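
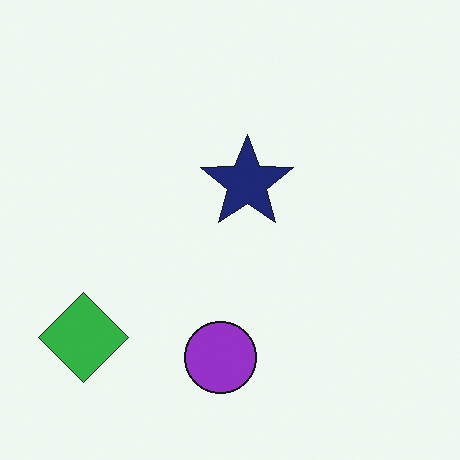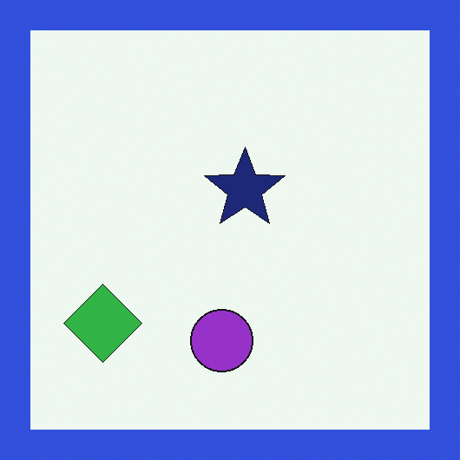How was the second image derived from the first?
The image was framed with a blue border.

A solid blue frame runs around the edge of the second image, with the content slightly shrunk inside it.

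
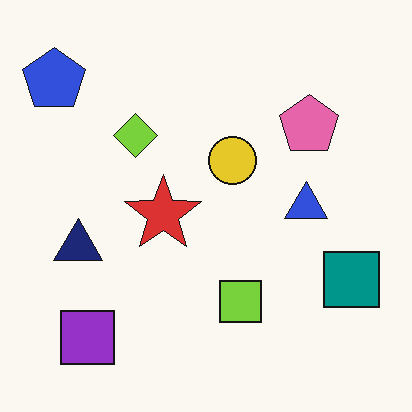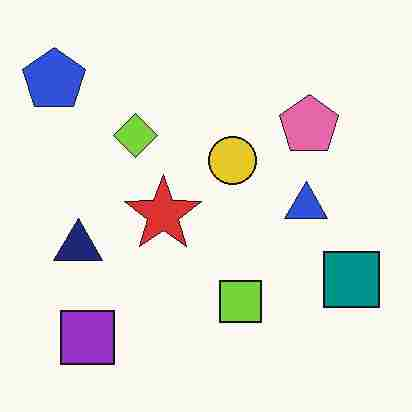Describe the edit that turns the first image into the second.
It was heavily JPEG-compressed with obvious blocking artifacts.

Blocky 8×8 compression artifacts appear around shape edges and the flat background shows ringing — characteristic JPEG degradation.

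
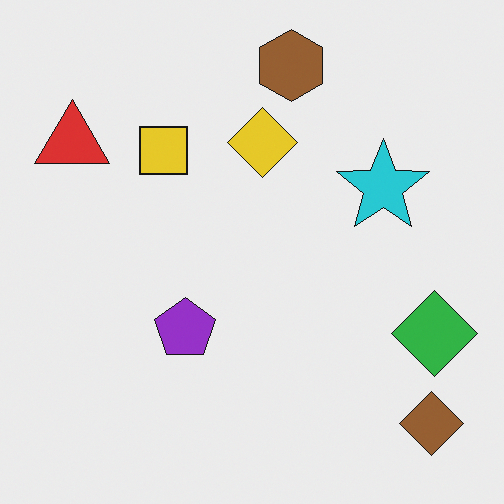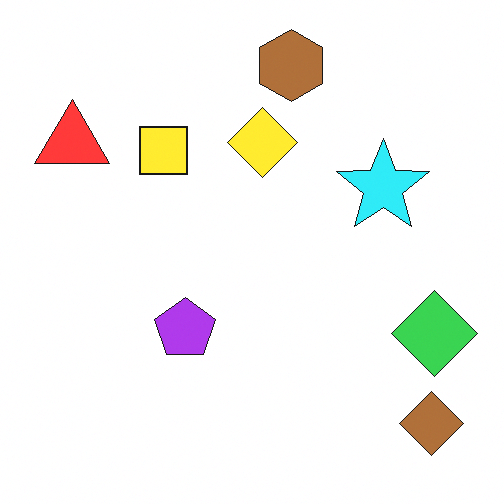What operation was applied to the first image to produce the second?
It was slightly brightened.

Every pixel — background and shapes alike — is uniformly brightened.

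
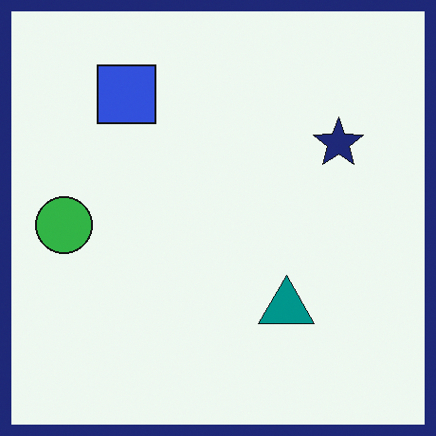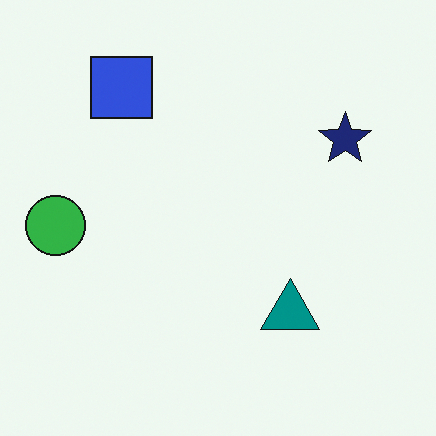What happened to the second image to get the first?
The transformation is: framed with a navy border.

A solid navy frame runs around the edge of the first image, with the content slightly shrunk inside it.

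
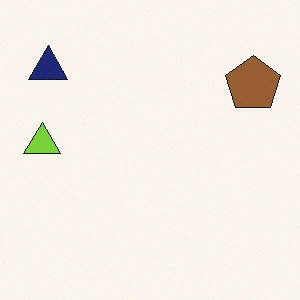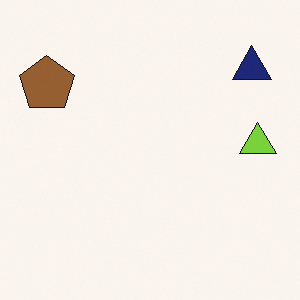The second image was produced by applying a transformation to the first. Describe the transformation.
This is the original image flipped horizontally (left ↔ right).

The lime triangle is in the left of the first image and the right of the second — shapes on opposite sides of the vertical midline have swapped in a mirror flip.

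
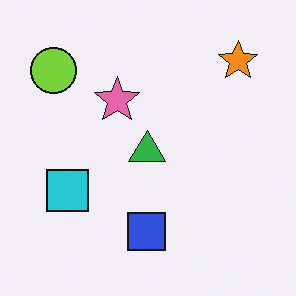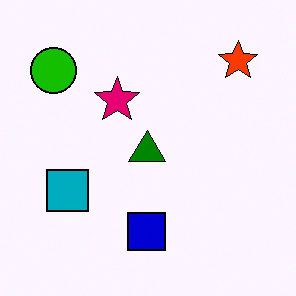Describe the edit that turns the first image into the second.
Given much higher contrast.

Tones are pushed away from mid-grey across the whole image — a global contrast change.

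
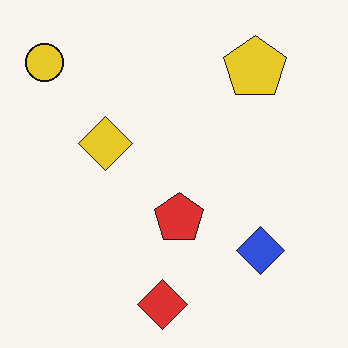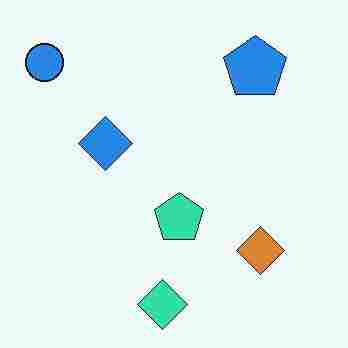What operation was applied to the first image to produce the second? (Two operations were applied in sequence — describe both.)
The second image is the first hue-shifted by a large amount, then heavily JPEG-compressed with obvious blocking artifacts.

Every shape's color has rotated by the same amount around the hue wheel — a uniform hue shift. Blocky 8×8 compression artifacts appear around shape edges and the flat background shows ringing — characteristic JPEG degradation.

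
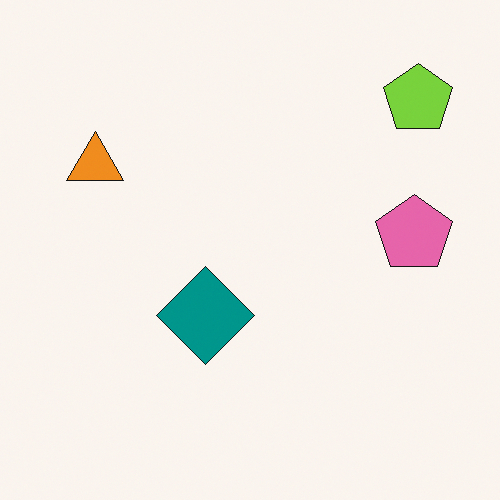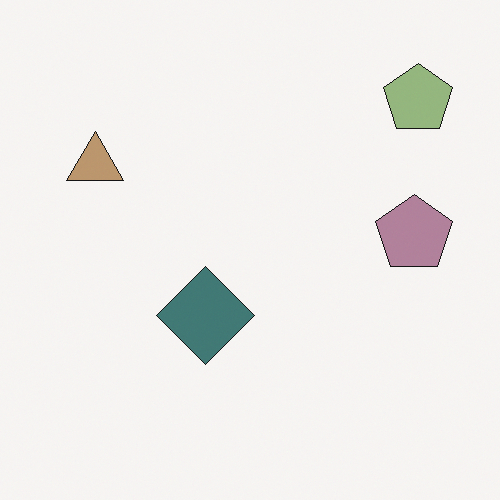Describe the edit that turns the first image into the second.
This is the original image made much more muted (saturation change).

All colors are more muted and greyish — a global saturation change.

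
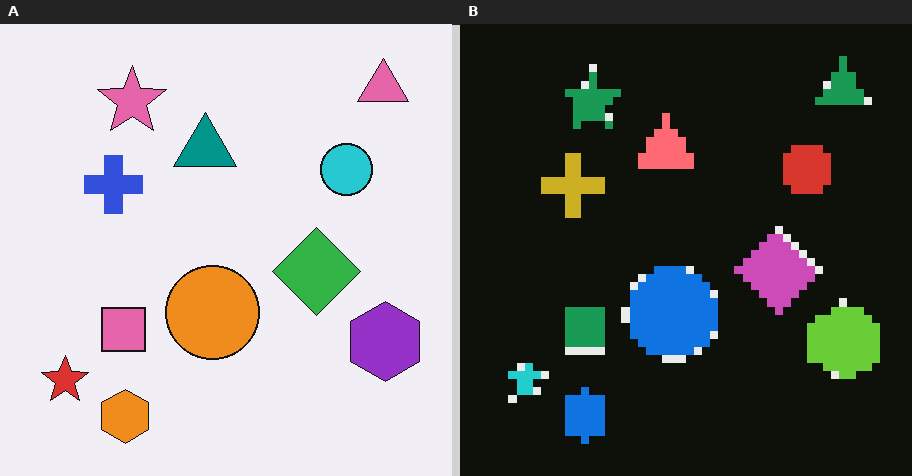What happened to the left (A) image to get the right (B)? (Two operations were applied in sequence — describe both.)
The transformation is: pixelated into visible square blocks, then color-inverted (negative).

Shapes are reduced to large square blocks; fine edges and outlines are lost — a downscale-then-upscale (mosaic) effect. The light background has become dark and every shape's color is its complement — a photographic negative.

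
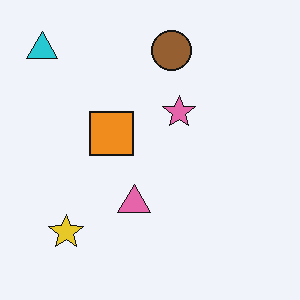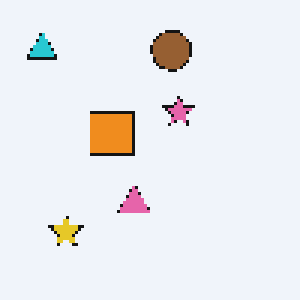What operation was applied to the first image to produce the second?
Mildly pixelated.

Shapes are reduced to large square blocks; fine edges and outlines are lost — a downscale-then-upscale (mosaic) effect.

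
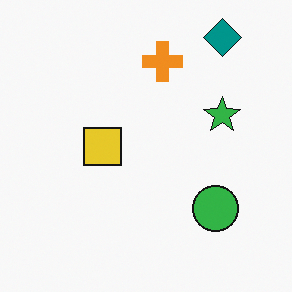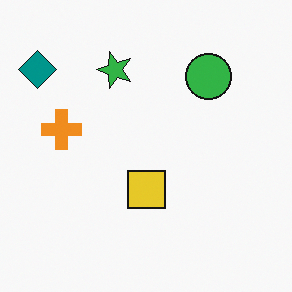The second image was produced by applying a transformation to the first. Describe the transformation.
The image was rotated 90° counter-clockwise.

The teal diamond sits in the top-right of the first image and the top-left of the second — consistent with a whole-image 90° counter-clockwise rotation.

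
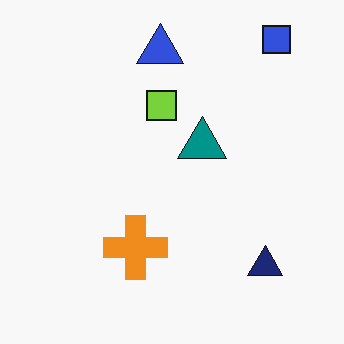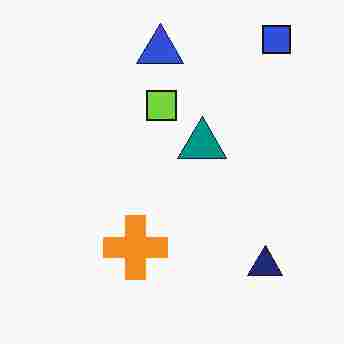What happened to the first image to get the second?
This is the original image heavily JPEG-compressed with obvious blocking artifacts.

Blocky 8×8 compression artifacts appear around shape edges and the flat background shows ringing — characteristic JPEG degradation.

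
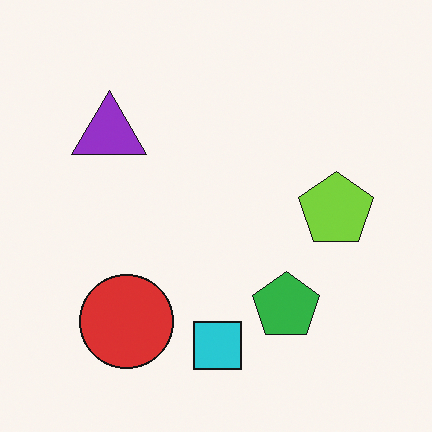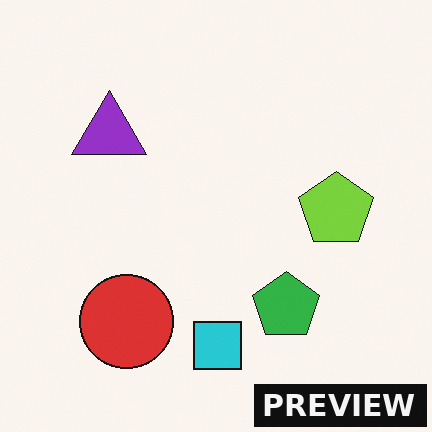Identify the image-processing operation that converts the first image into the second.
Watermarked with the text "PREVIEW" in the lower-right corner.

A dark label reading "PREVIEW" appears in the lower-right corner.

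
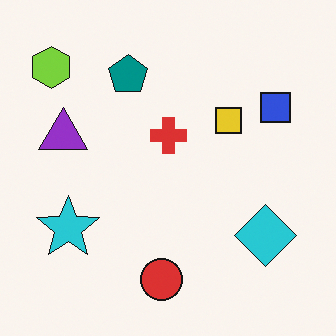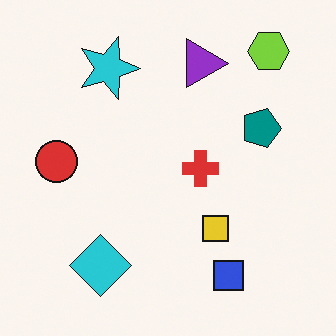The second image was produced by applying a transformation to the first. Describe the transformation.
The transformation is: rotated 90° clockwise.

The lime hexagon sits in the top-left of the first image and the top-right of the second — consistent with a whole-image 90° clockwise rotation.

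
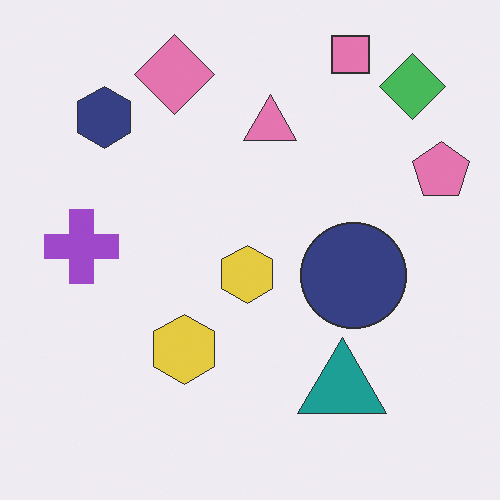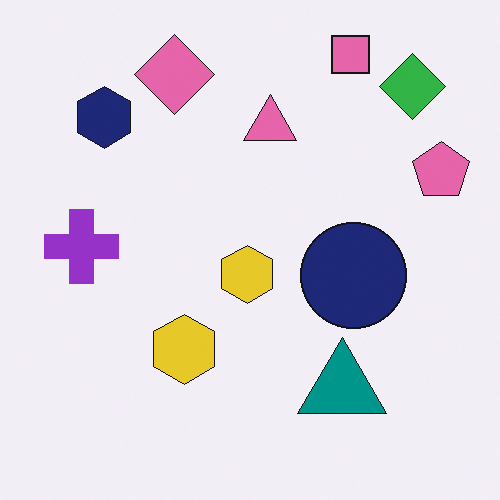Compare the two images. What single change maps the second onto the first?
The transformation is: given slightly reduced contrast.

Tones are pushed toward mid-grey across the whole image — a global contrast change.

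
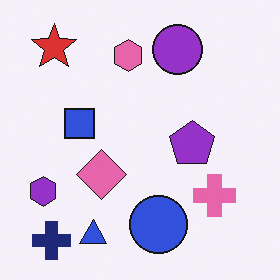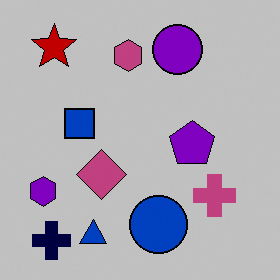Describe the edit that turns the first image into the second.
The transformation is: heavily posterized to just a handful of flat colors.

Each flat color has snapped to a coarser quantized level — most visibly, the near-white background has dropped to a flat grey.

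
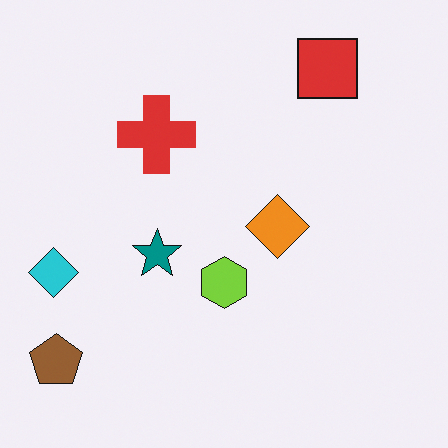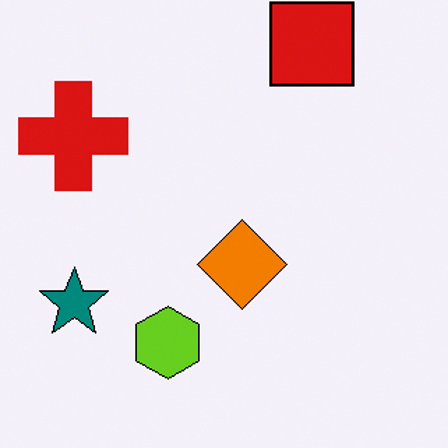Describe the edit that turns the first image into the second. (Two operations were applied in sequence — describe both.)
The second image is the first cropped slightly and scaled back up, then given slightly increased contrast.

The visible shapes are larger and the field of view is narrower; shapes near the original edges may be partly or wholly outside the frame — a crop-and-rescale. Tones are pushed away from mid-grey across the whole image — a global contrast change.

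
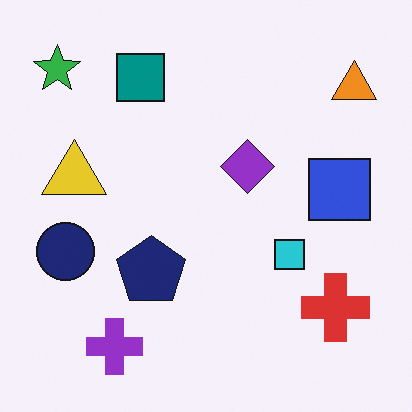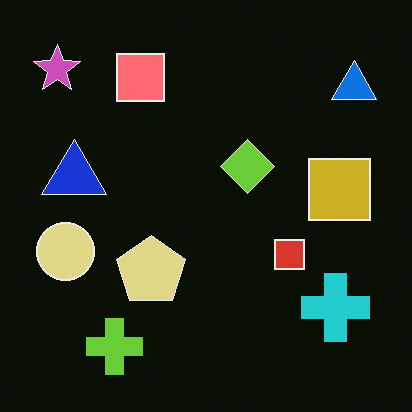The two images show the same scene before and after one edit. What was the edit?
Color-inverted (negative).

The light background has become dark and every shape's color is its complement — a photographic negative.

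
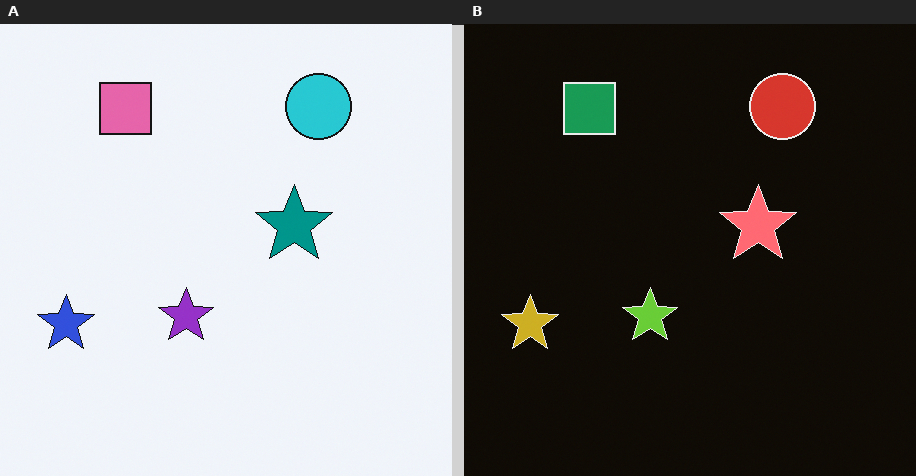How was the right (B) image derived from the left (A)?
This is the original image color-inverted (negative).

The light background has become dark and every shape's color is its complement — a photographic negative.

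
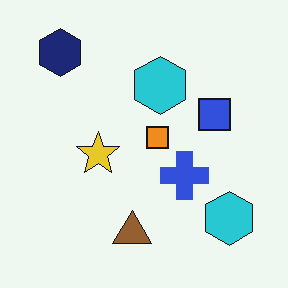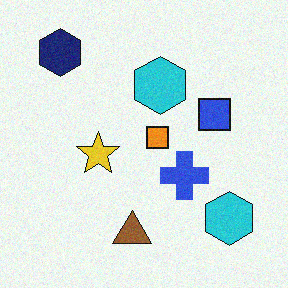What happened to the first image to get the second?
Degraded with light additive noise.

Random speckle covers the whole image, including the flat background.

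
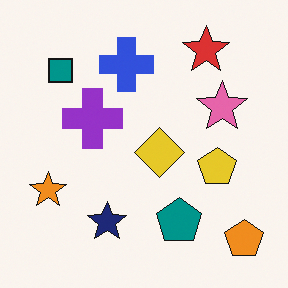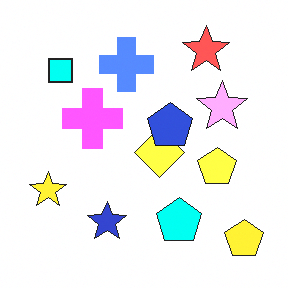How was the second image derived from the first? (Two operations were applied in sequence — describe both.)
The image was noticeably brightened, then overlaid with an additional blue pentagon.

Every pixel — background and shapes alike — is uniformly brightened. A blue pentagon appears in the second image that is absent from the first.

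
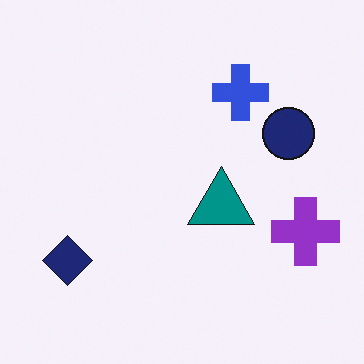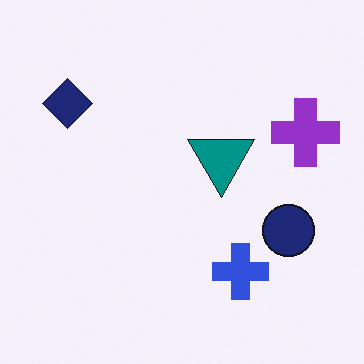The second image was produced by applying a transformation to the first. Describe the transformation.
This is the original image flipped vertically (top ↔ bottom).

The blue cross is in the top of the first image and the bottom of the second — shapes on opposite sides of the horizontal midline have swapped in a mirror flip.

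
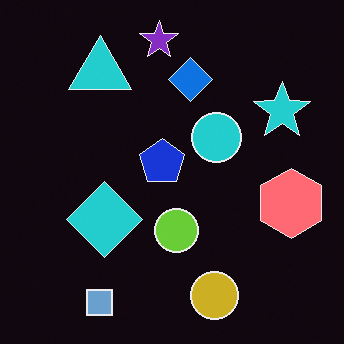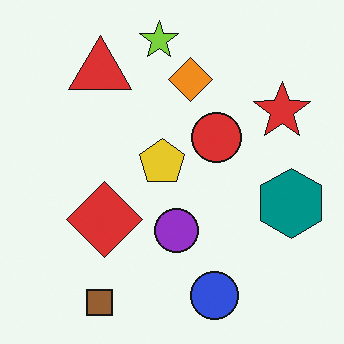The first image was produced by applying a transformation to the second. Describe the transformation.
The first image is the second color-inverted (negative).

The light background has become dark and every shape's color is its complement — a photographic negative.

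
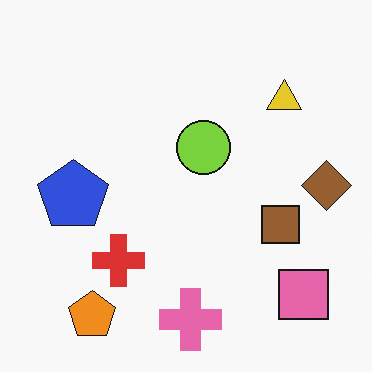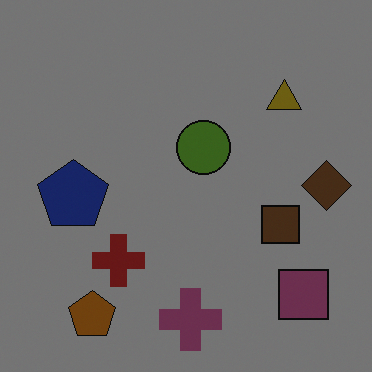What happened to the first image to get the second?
The transformation is: noticeably darkened.

Every pixel — background and shapes alike — is uniformly darkened.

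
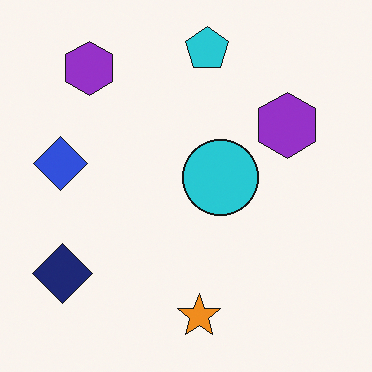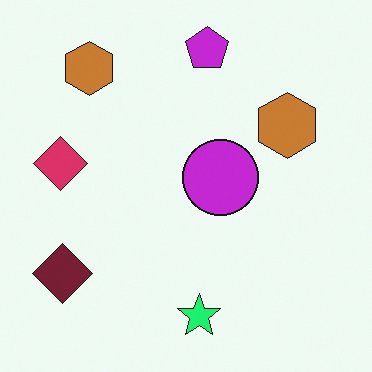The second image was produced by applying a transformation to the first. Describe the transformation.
This is the original image hue-shifted through roughly a third of the color wheel.

Every shape's color has rotated by the same amount around the hue wheel — a uniform hue shift.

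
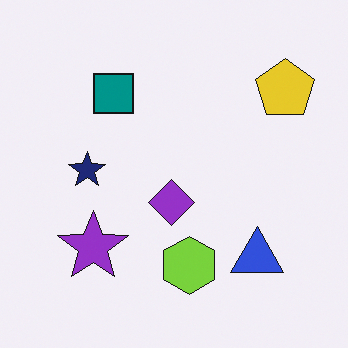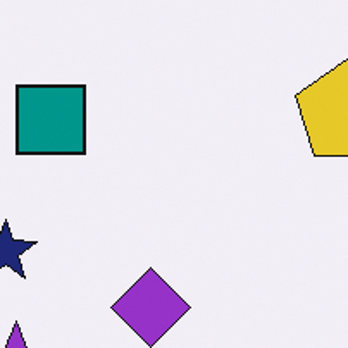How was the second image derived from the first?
This is the original image cropped to a noticeably smaller region and rescaled.

The visible shapes are larger and the field of view is narrower; shapes near the original edges may be partly or wholly outside the frame — a crop-and-rescale.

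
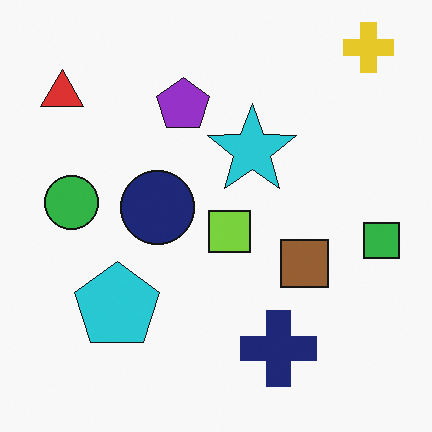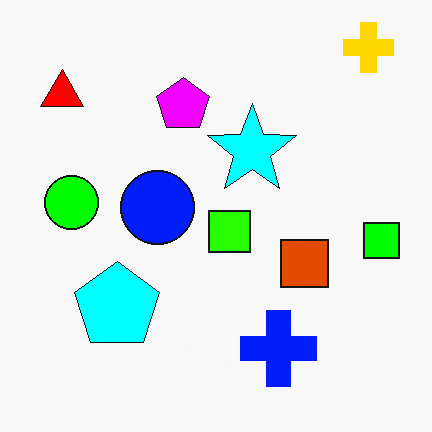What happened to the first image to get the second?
The image was made much more vivid (saturation change).

All colors are more vivid — a global saturation change.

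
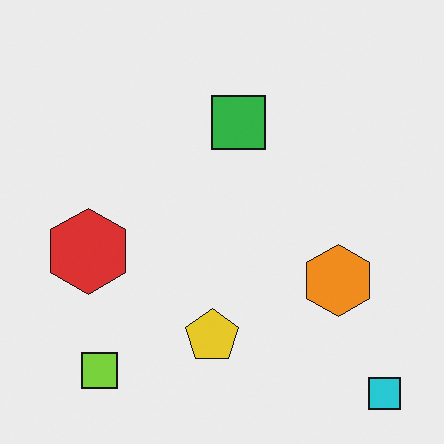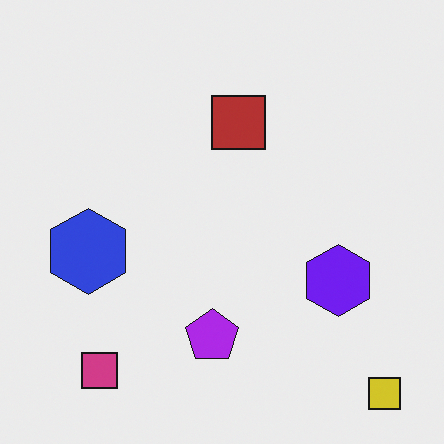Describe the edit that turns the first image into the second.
The transformation is: hue-shifted through roughly half the color wheel.

Every shape's color has rotated by the same amount around the hue wheel — a uniform hue shift.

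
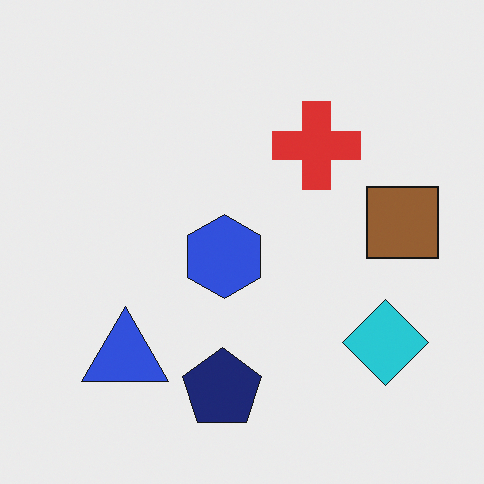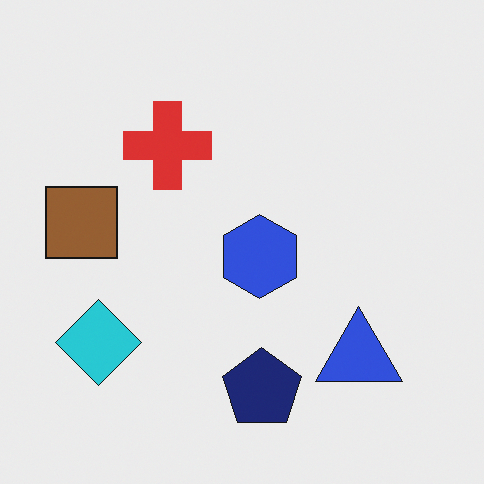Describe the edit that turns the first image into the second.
The second image is the first flipped horizontally (left ↔ right).

The brown square is in the right of the first image and the left of the second — shapes on opposite sides of the vertical midline have swapped in a mirror flip.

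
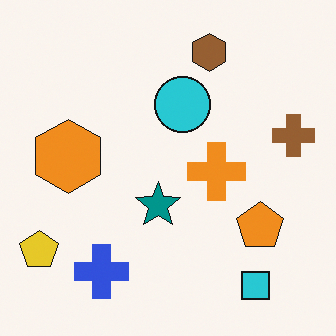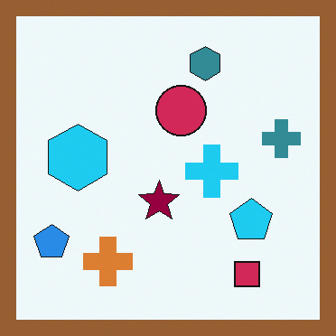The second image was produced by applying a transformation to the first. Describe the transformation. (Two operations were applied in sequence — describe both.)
The second image is the first hue-shifted through roughly half the color wheel, then framed with a brown border.

Every shape's color has rotated by the same amount around the hue wheel — a uniform hue shift. A solid brown frame runs around the edge of the second image, with the content slightly shrunk inside it.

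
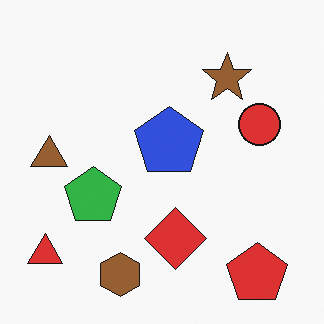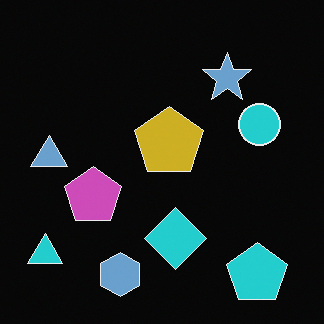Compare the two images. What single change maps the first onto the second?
The transformation is: color-inverted (negative).

The light background has become dark and every shape's color is its complement — a photographic negative.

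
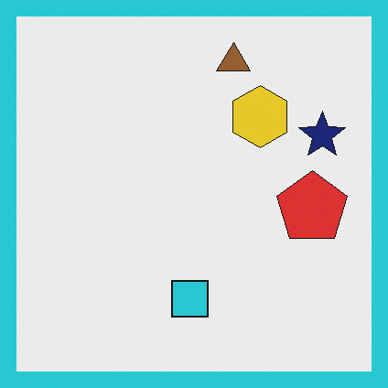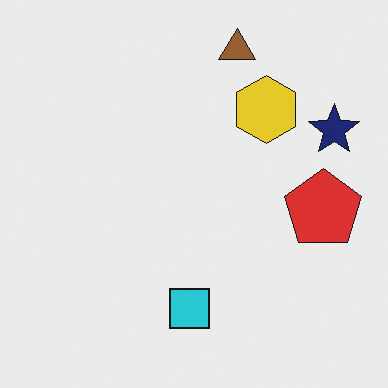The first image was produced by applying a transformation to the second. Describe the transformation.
It was framed with a cyan border.

A solid cyan frame runs around the edge of the first image, with the content slightly shrunk inside it.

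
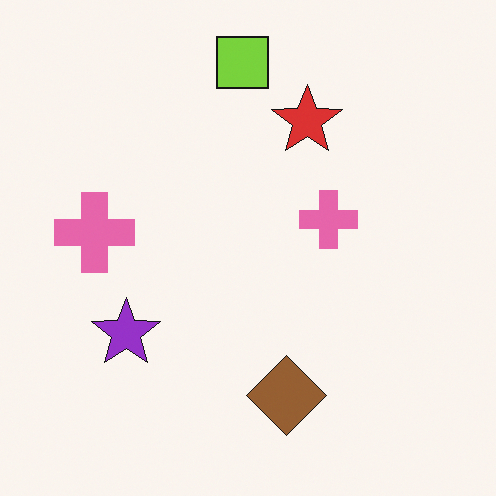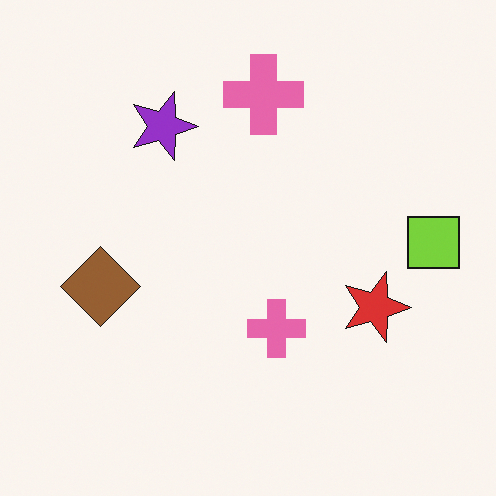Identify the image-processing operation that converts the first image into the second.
The transformation is: rotated 90° clockwise.

The lime square sits in the top of the first image and the right of the second — consistent with a whole-image 90° clockwise rotation.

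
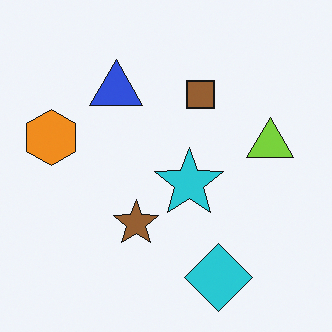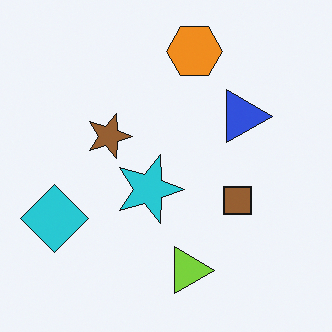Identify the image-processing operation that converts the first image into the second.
The second image is the first rotated 90° clockwise.

The cyan diamond sits in the bottom of the first image and the left of the second — consistent with a whole-image 90° clockwise rotation.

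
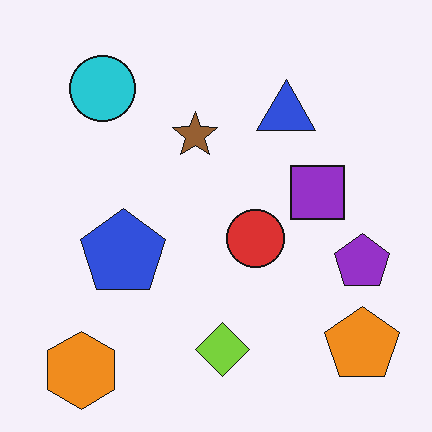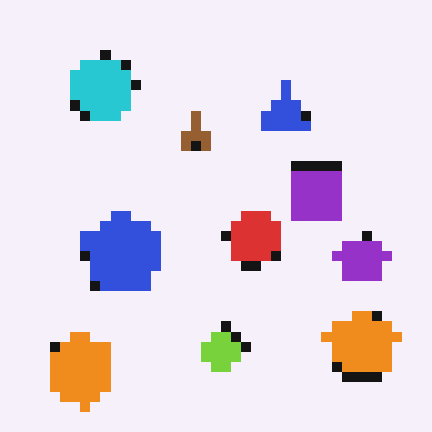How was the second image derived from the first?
Coarsely pixelated.

Shapes are reduced to large square blocks; fine edges and outlines are lost — a downscale-then-upscale (mosaic) effect.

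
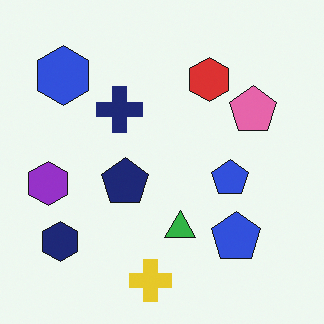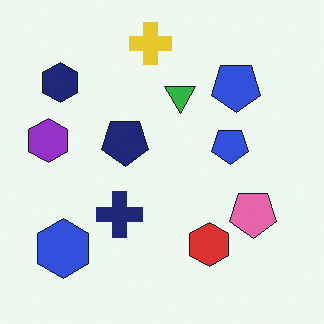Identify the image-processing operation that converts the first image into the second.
The transformation is: flipped vertically (top ↔ bottom).

The yellow cross is in the bottom of the first image and the top of the second — shapes on opposite sides of the horizontal midline have swapped in a mirror flip.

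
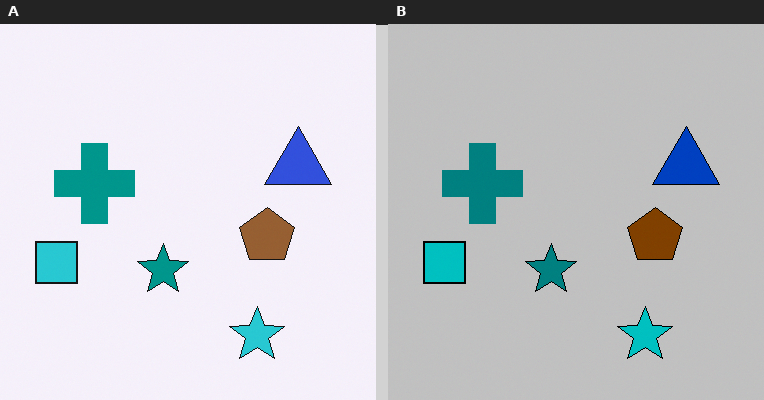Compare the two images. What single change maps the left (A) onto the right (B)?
It was aggressively posterized.

Each flat color has snapped to a coarser quantized level — most visibly, the near-white background has dropped to a flat grey.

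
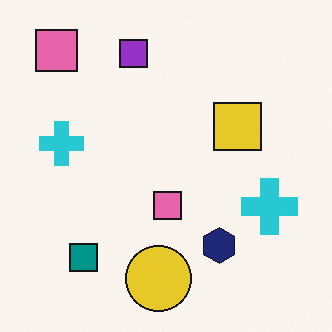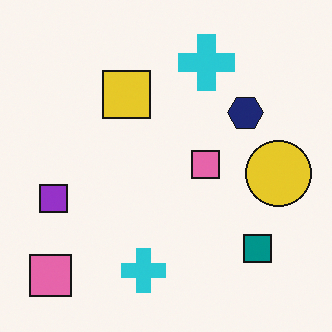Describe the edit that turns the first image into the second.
The second image is the first rotated 90° counter-clockwise.

The teal square sits in the bottom-left of the first image and the bottom-right of the second — consistent with a whole-image 90° counter-clockwise rotation.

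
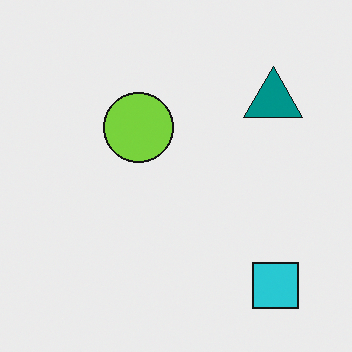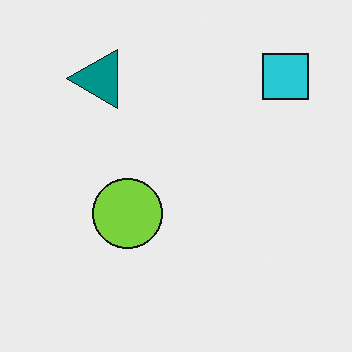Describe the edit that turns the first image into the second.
The transformation is: rotated 90° counter-clockwise.

The cyan square sits in the bottom-right of the first image and the top-right of the second — consistent with a whole-image 90° counter-clockwise rotation.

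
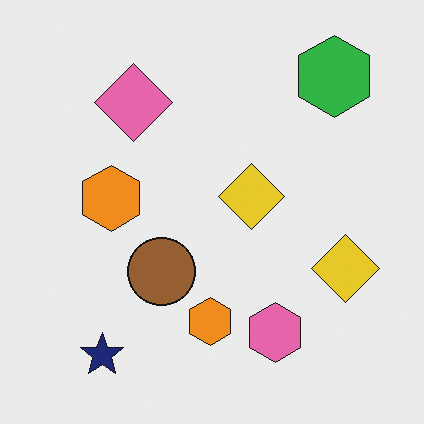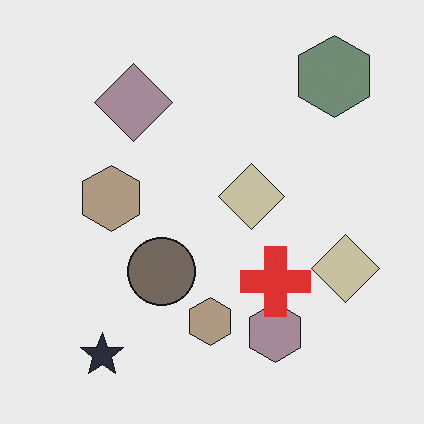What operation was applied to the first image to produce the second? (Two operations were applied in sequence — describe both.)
The transformation is: heavily desaturated, then overlaid with an additional red cross.

All colors are more muted and greyish — a global saturation change. A red cross appears in the second image that is absent from the first.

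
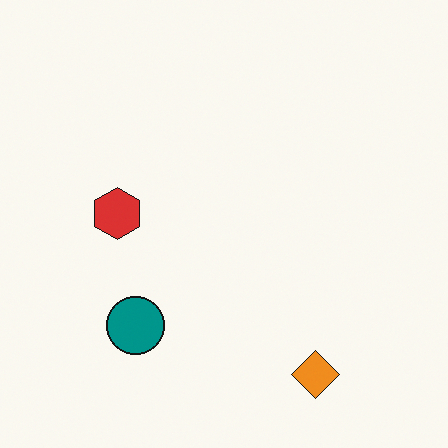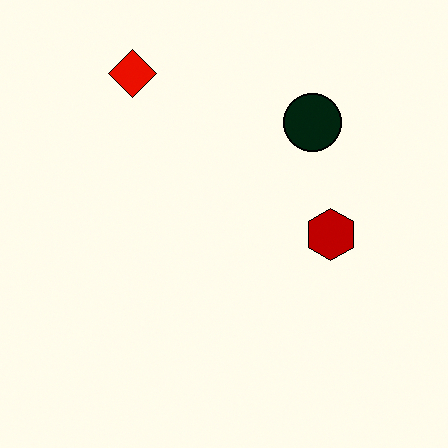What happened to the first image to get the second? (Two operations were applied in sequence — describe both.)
It was rotated 180°, then boosted in contrast.

The orange diamond sits in the bottom-right of the first image and the top-left of the second — consistent with a whole-image 180° rotation. Tones are pushed away from mid-grey across the whole image — a global contrast change.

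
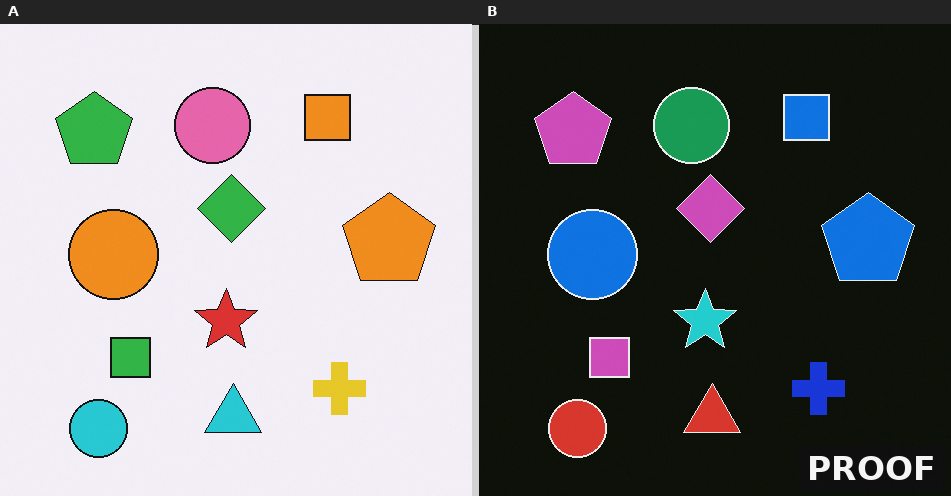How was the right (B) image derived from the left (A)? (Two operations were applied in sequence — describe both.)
The right (B) image is the left (A) color-inverted (negative), then watermarked with the text "PROOF" in the lower-right corner.

The light background has become dark and every shape's color is its complement — a photographic negative. A dark label reading "PROOF" appears in the lower-right corner.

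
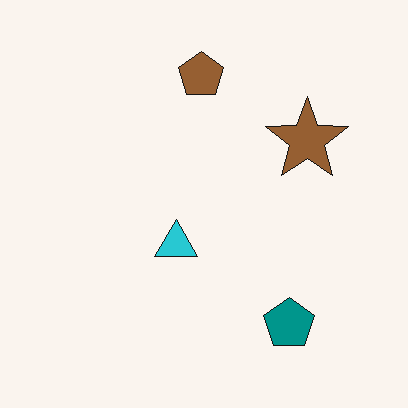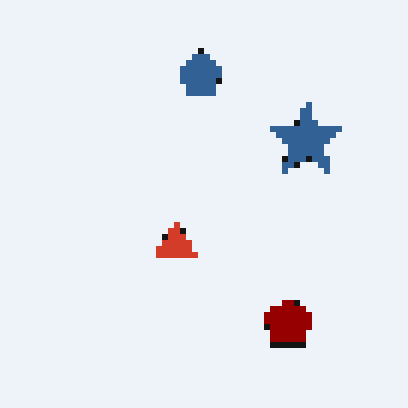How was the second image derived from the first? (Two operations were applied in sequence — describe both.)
The second image is the first moderately pixelated, then hue-shifted by a large amount.

Shapes are reduced to large square blocks; fine edges and outlines are lost — a downscale-then-upscale (mosaic) effect. Every shape's color has rotated by the same amount around the hue wheel — a uniform hue shift.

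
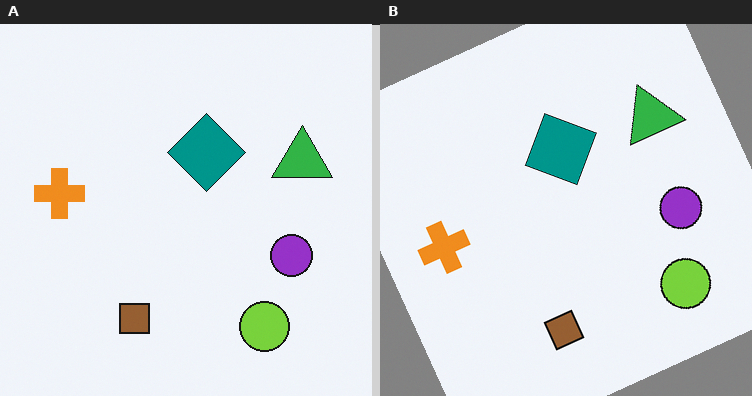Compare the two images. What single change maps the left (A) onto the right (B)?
This is the original image rotated counter-clockwise by a moderate amount.

Every shape is tilted by the same angle and the image corners show triangular fill wedges — a whole-image rotation by a non-right angle.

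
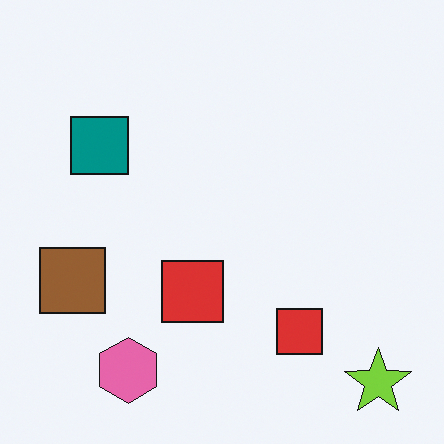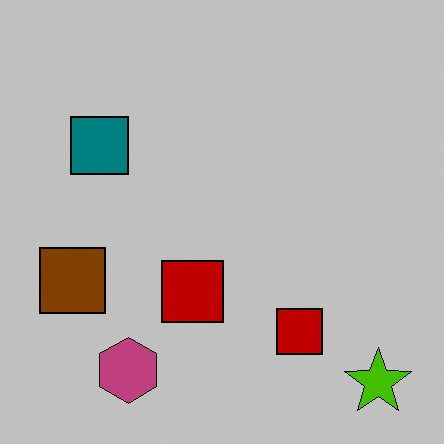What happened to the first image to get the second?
The transformation is: heavily posterized to just a handful of flat colors.

Each flat color has snapped to a coarser quantized level — most visibly, the near-white background has dropped to a flat grey.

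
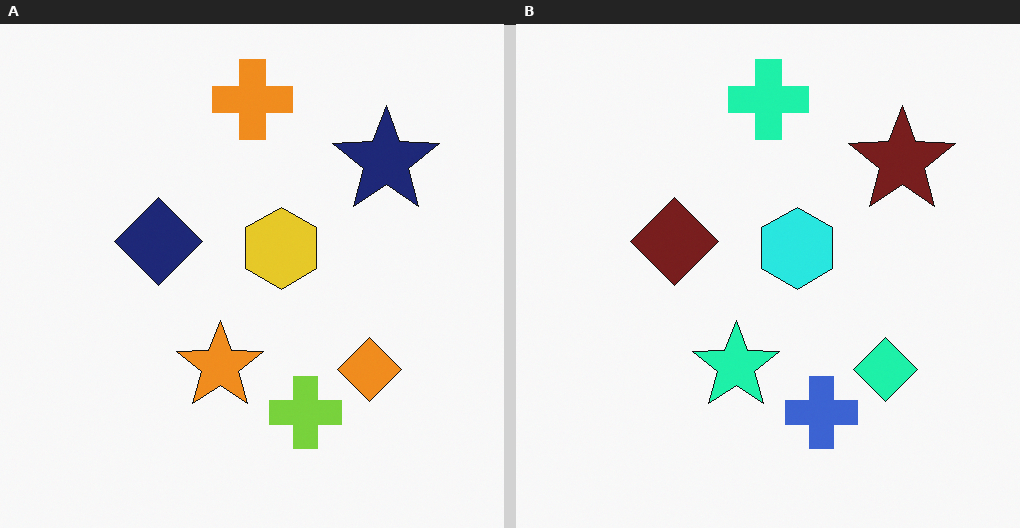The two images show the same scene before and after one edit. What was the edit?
Hue-shifted by a moderate amount.

Every shape's color has rotated by the same amount around the hue wheel — a uniform hue shift.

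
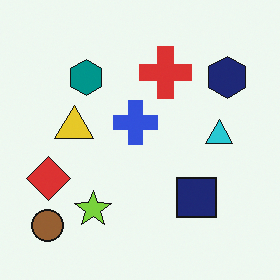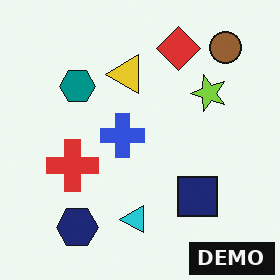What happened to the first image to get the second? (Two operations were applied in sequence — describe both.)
The second image is the first transposed (reflected across the top-left ↔ bottom-right diagonal), then watermarked with the text "DEMO" in the lower-right corner.

Shapes have swapped their row and column positions — what was in the top-right is now in the bottom-left — a diagonal reflection. A dark label reading "DEMO" appears in the lower-right corner.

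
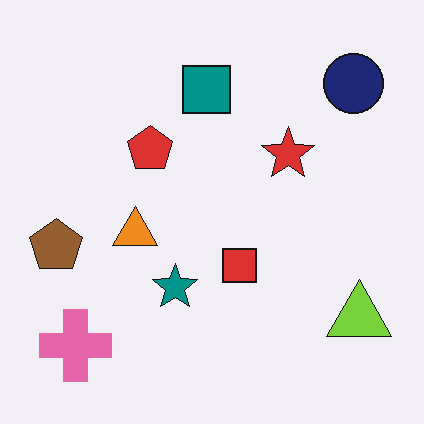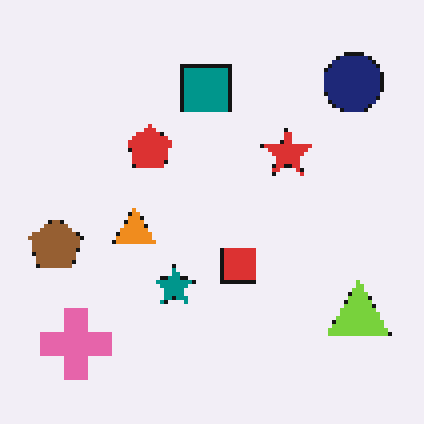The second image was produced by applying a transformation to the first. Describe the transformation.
This is the original image mildly pixelated.

Shapes are reduced to large square blocks; fine edges and outlines are lost — a downscale-then-upscale (mosaic) effect.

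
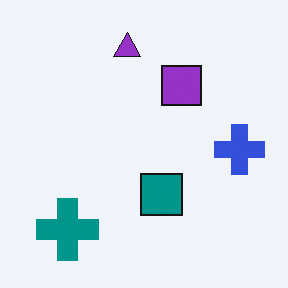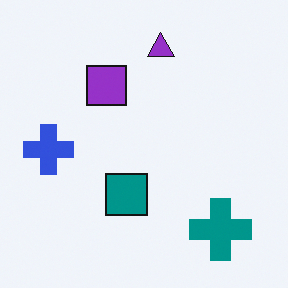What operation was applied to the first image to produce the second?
This is the original image flipped horizontally (left ↔ right).

The blue cross is in the right of the first image and the left of the second — shapes on opposite sides of the vertical midline have swapped in a mirror flip.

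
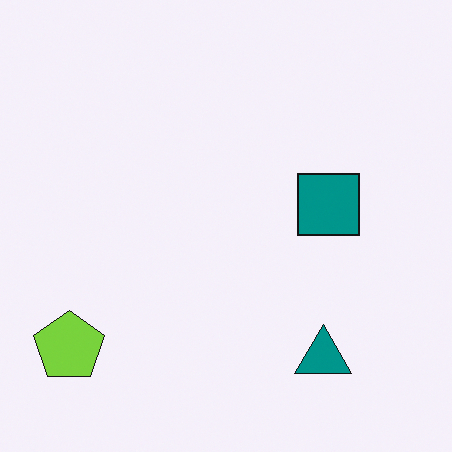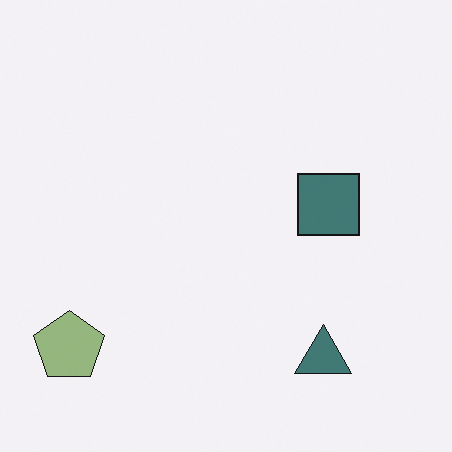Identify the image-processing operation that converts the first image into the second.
It was heavily desaturated.

All colors are more muted and greyish — a global saturation change.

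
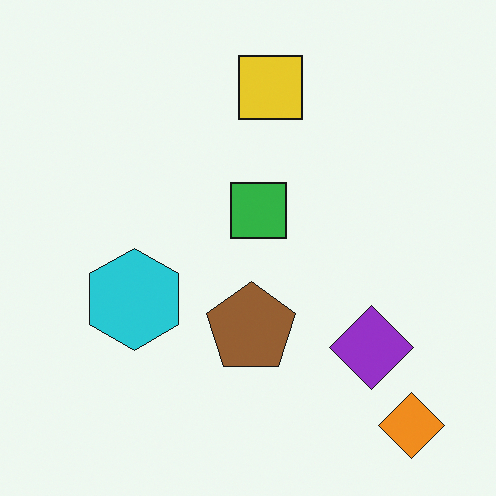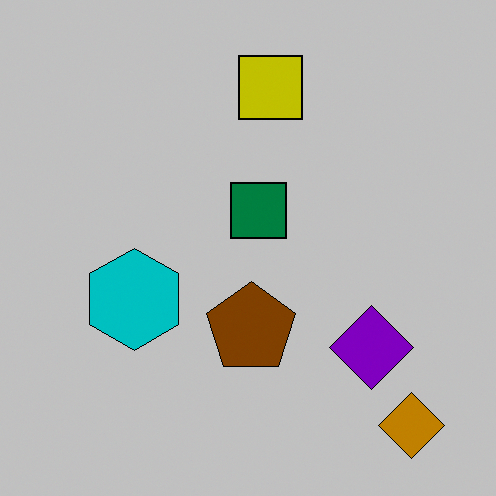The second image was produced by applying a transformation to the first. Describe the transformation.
The second image is the first aggressively posterized.

Each flat color has snapped to a coarser quantized level — most visibly, the near-white background has dropped to a flat grey.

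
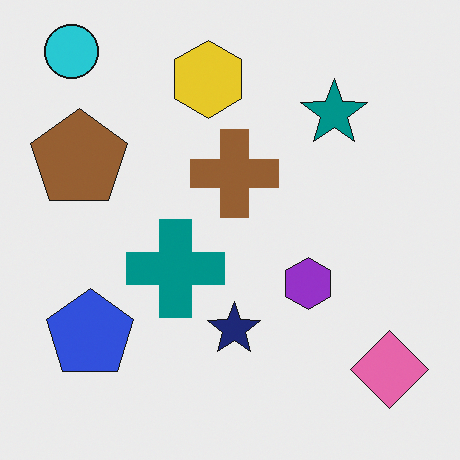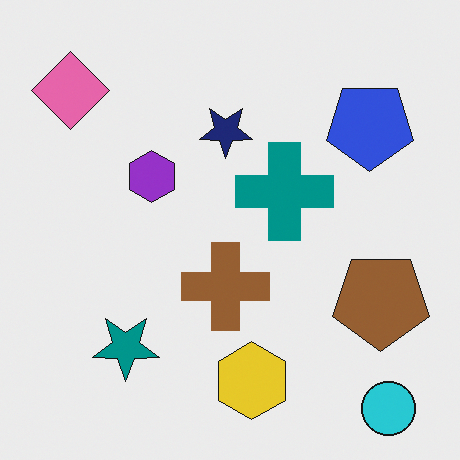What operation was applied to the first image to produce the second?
Rotated 180°.

The cyan circle sits in the top-left of the first image and the bottom-right of the second — consistent with a whole-image 180° rotation.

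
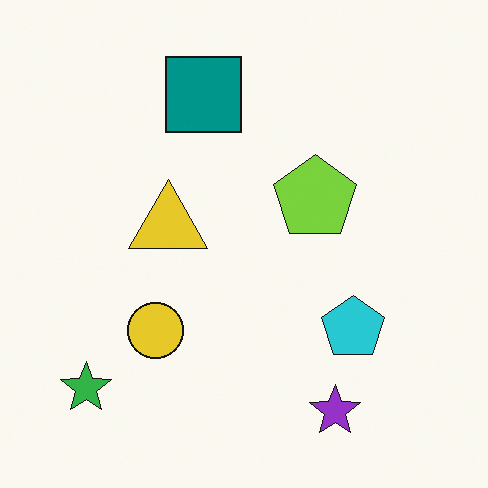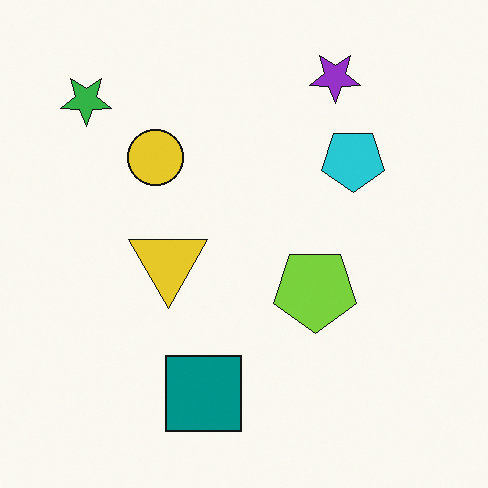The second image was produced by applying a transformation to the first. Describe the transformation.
Flipped vertically (top ↔ bottom).

The purple star is in the bottom-right of the first image and the top-right of the second — shapes on opposite sides of the horizontal midline have swapped in a mirror flip.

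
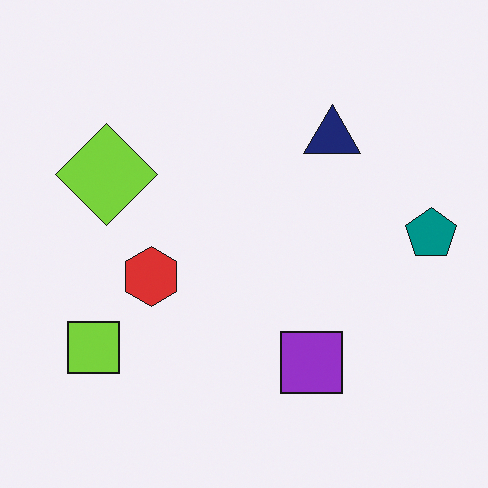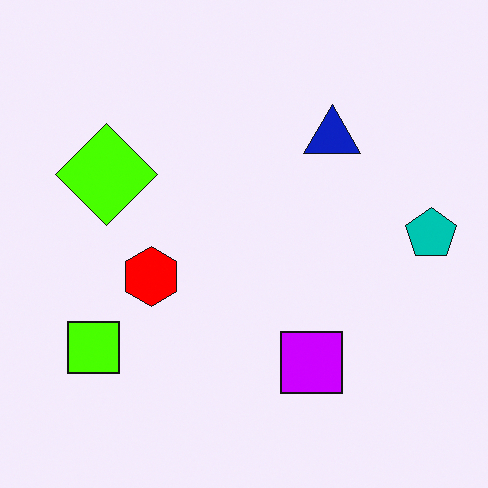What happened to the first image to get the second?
Heavily oversaturated.

All colors are more vivid — a global saturation change.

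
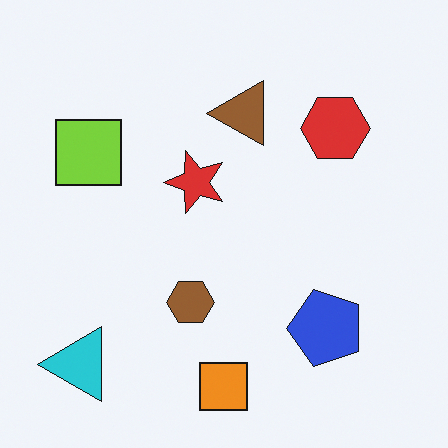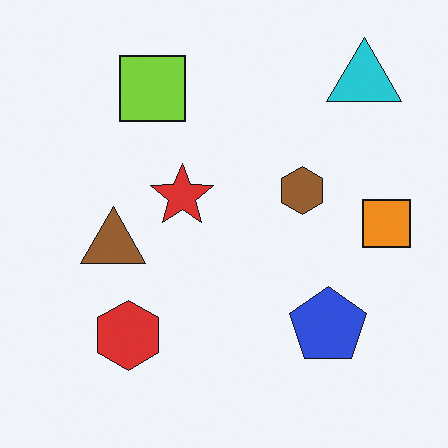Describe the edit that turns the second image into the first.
It was transposed (reflected across the top-left ↔ bottom-right diagonal).

Shapes have swapped their row and column positions — what was in the top-right is now in the bottom-left — a diagonal reflection.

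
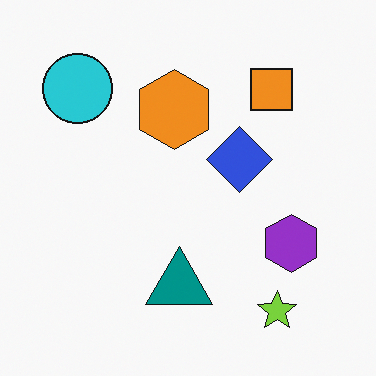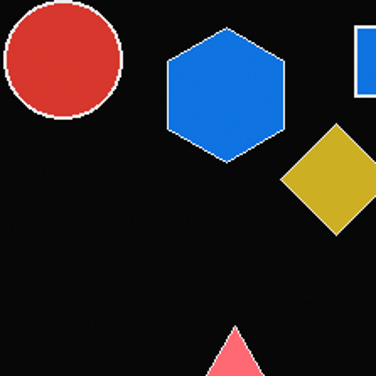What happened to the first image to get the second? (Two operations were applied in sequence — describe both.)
This is the original image color-inverted (negative), then cropped tightly and scaled back up.

The light background has become dark and every shape's color is its complement — a photographic negative. The visible shapes are larger and the field of view is narrower; shapes near the original edges may be partly or wholly outside the frame — a crop-and-rescale.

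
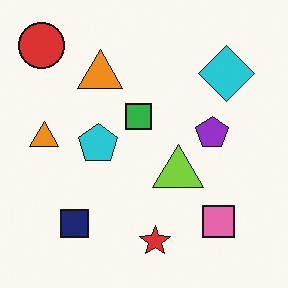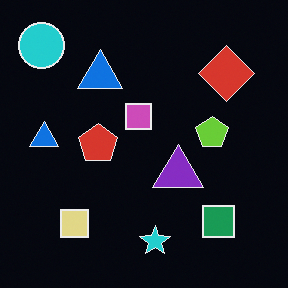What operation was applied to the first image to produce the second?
Color-inverted (negative).

The light background has become dark and every shape's color is its complement — a photographic negative.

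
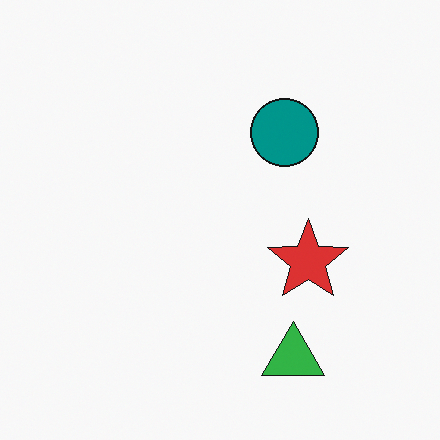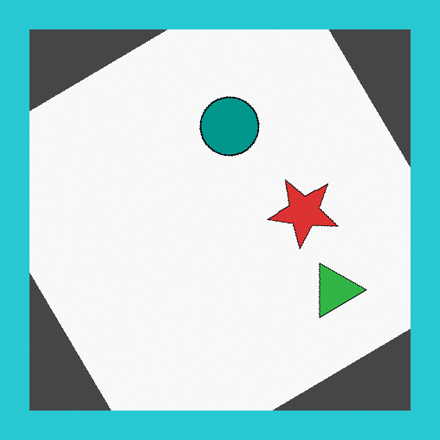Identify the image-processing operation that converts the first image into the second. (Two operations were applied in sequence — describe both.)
Rotated counter-clockwise by a large amount — several tens of degrees, then framed with a cyan border.

Every shape is tilted by the same angle and the image corners show triangular fill wedges — a whole-image rotation by a non-right angle. A solid cyan frame runs around the edge of the second image, with the content slightly shrunk inside it.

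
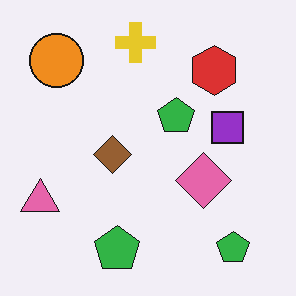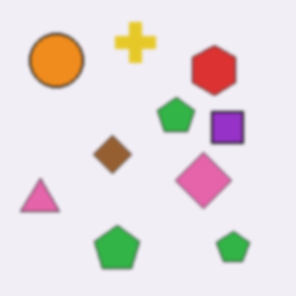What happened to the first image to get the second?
The image was slightly softened.

Shape edges and outlines are uniformly softened across the whole image.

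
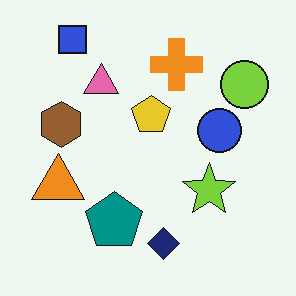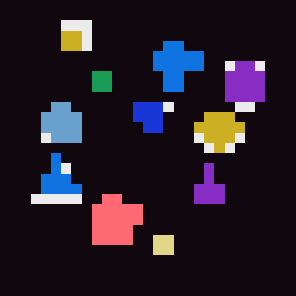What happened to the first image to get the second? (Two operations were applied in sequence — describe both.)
It was color-inverted (negative), then heavily pixelated into large blocks.

The light background has become dark and every shape's color is its complement — a photographic negative. Shapes are reduced to large square blocks; fine edges and outlines are lost — a downscale-then-upscale (mosaic) effect.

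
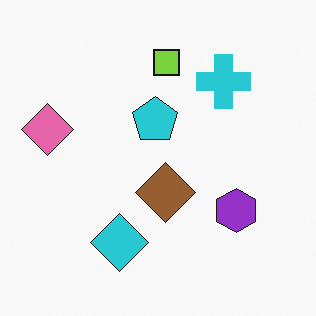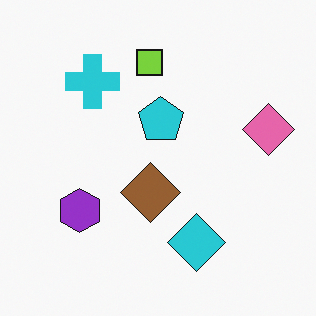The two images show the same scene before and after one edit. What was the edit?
The transformation is: flipped horizontally (left ↔ right).

The pink diamond is in the left of the first image and the right of the second — shapes on opposite sides of the vertical midline have swapped in a mirror flip.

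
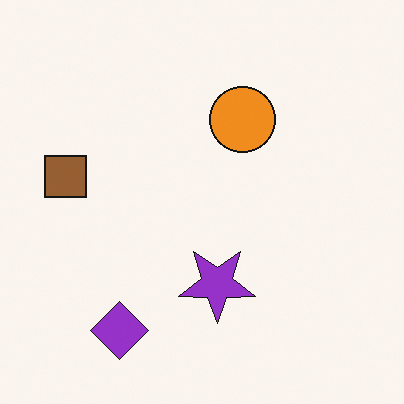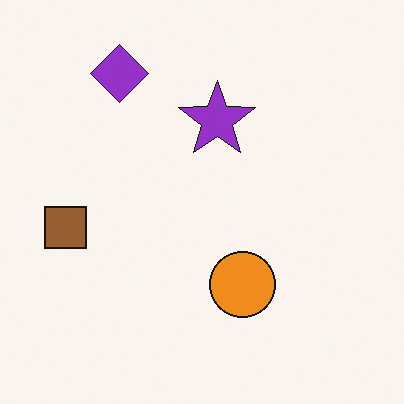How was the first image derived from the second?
The image was flipped vertically (top ↔ bottom).

The purple diamond is in the top-left of the second image and the bottom-left of the first — shapes on opposite sides of the horizontal midline have swapped in a mirror flip.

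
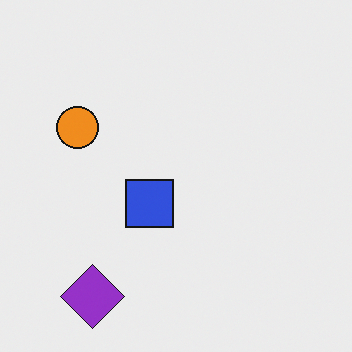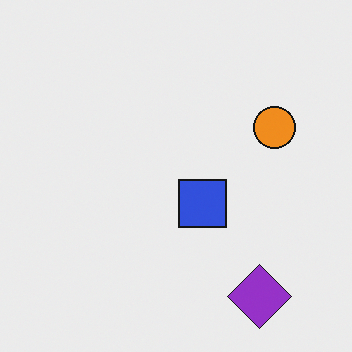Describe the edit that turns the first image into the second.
This is the original image flipped horizontally (left ↔ right).

The orange circle is in the left of the first image and the right of the second — shapes on opposite sides of the vertical midline have swapped in a mirror flip.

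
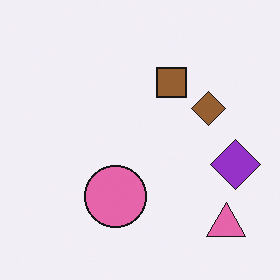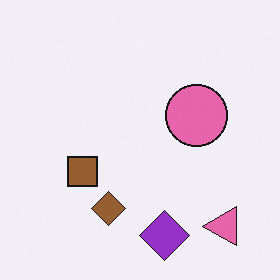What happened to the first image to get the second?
The image was transposed (reflected across the top-left ↔ bottom-right diagonal).

Shapes have swapped their row and column positions — what was in the top-right is now in the bottom-left — a diagonal reflection.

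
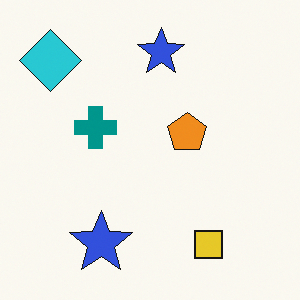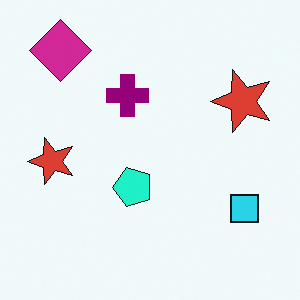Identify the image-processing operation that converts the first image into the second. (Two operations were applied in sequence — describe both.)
The transformation is: hue-shifted through roughly a third of the color wheel, then transposed (reflected across the top-left ↔ bottom-right diagonal).

Every shape's color has rotated by the same amount around the hue wheel — a uniform hue shift. Shapes have swapped their row and column positions — what was in the top-right is now in the bottom-left — a diagonal reflection.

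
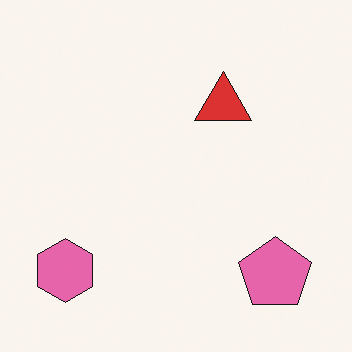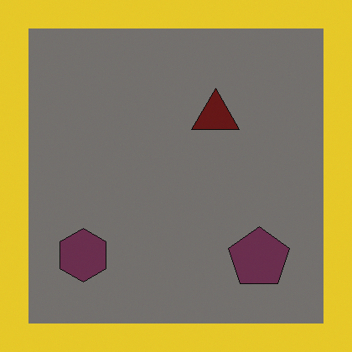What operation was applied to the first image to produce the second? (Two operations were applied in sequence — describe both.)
Noticeably darkened, then framed with a yellow border.

Every pixel — background and shapes alike — is uniformly darkened. A solid yellow frame runs around the edge of the second image, with the content slightly shrunk inside it.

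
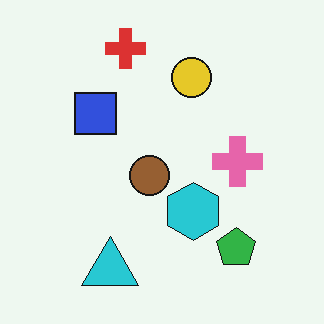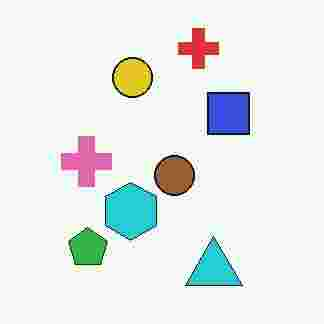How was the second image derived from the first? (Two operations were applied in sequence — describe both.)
The transformation is: flipped horizontally (left ↔ right), then degraded with heavy JPEG compression.

The pink cross is in the right of the first image and the left of the second — shapes on opposite sides of the vertical midline have swapped in a mirror flip. Blocky 8×8 compression artifacts appear around shape edges and the flat background shows ringing — characteristic JPEG degradation.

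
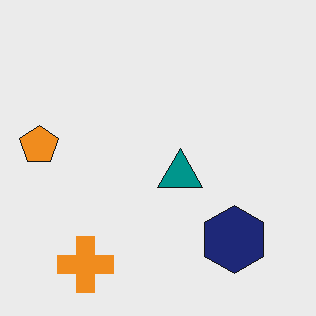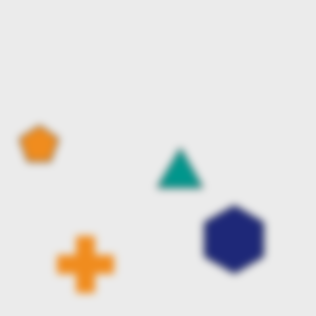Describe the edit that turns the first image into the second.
The second image is the first noticeably gaussian-blurred.

Shape edges and outlines are uniformly softened across the whole image.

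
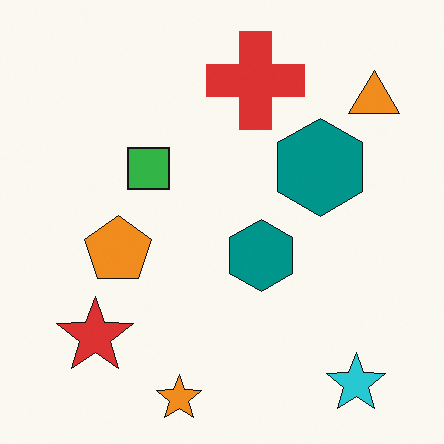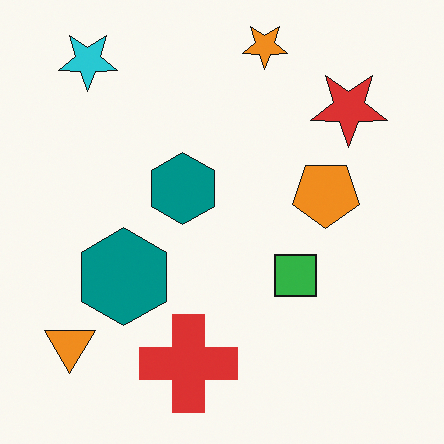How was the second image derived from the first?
The image was rotated 180°.

The cyan star sits in the bottom-right of the first image and the top-left of the second — consistent with a whole-image 180° rotation.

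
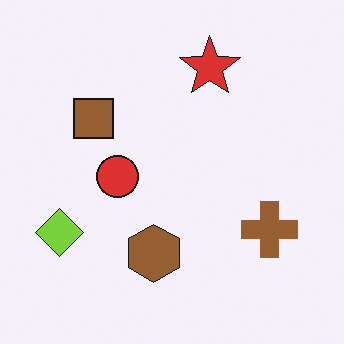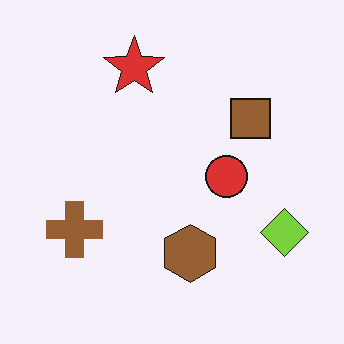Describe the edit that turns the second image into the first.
It was flipped horizontally (left ↔ right).

The lime diamond is in the bottom-right of the second image and the bottom-left of the first — shapes on opposite sides of the vertical midline have swapped in a mirror flip.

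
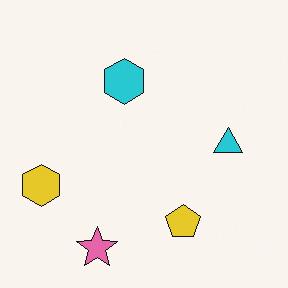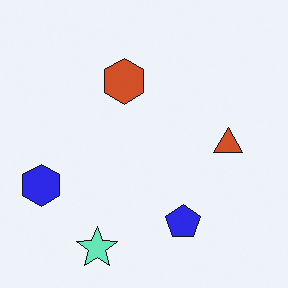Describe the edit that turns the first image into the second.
Hue-shifted through roughly half the color wheel.

Every shape's color has rotated by the same amount around the hue wheel — a uniform hue shift.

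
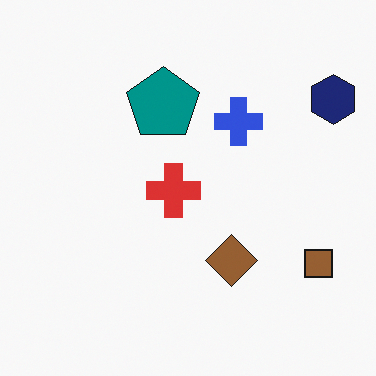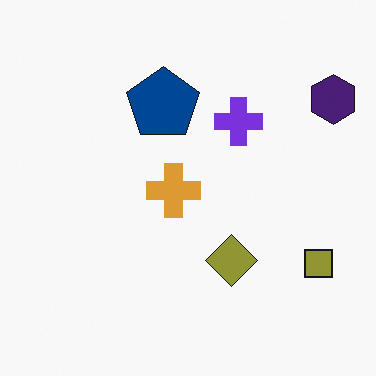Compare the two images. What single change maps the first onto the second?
The image was hue-shifted slightly.

Every shape's color has rotated by the same amount around the hue wheel — a uniform hue shift.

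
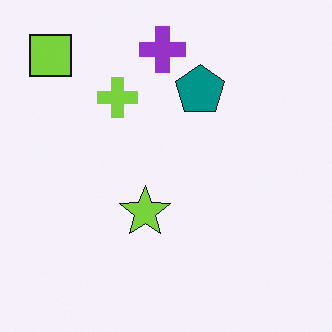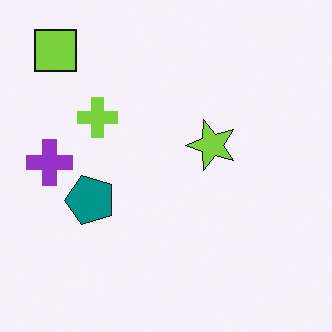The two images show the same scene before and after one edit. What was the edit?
The transformation is: transposed (reflected across the top-left ↔ bottom-right diagonal).

Shapes have swapped their row and column positions — what was in the top-right is now in the bottom-left — a diagonal reflection.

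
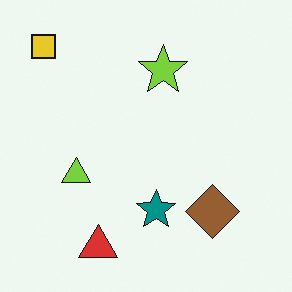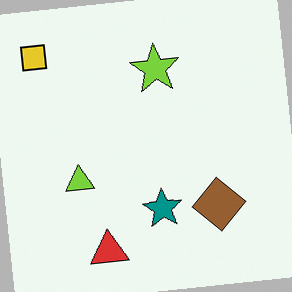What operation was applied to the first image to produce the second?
It was rotated counter-clockwise by a small amount.

Every shape is tilted by the same angle and the image corners show triangular fill wedges — a whole-image rotation by a non-right angle.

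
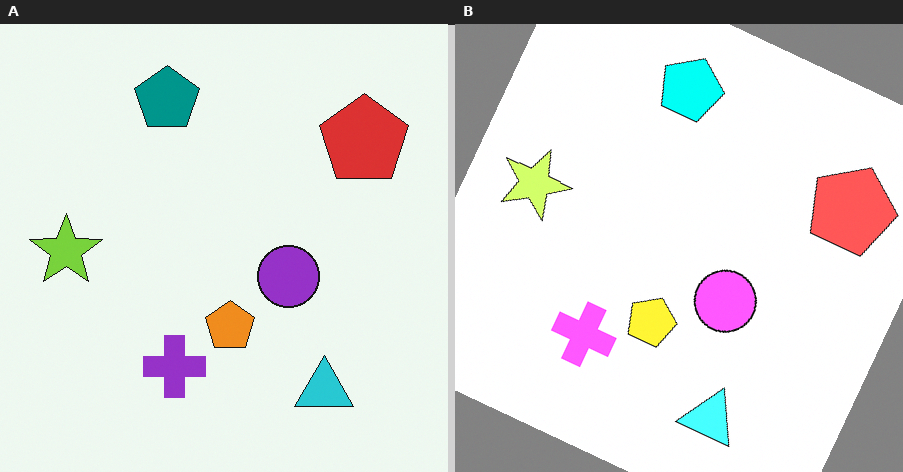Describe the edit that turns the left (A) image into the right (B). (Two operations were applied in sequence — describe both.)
The right (B) image is the left (A) substantially brightened, then rotated clockwise by a moderate amount.

Every pixel — background and shapes alike — is uniformly brightened. Every shape is tilted by the same angle and the image corners show triangular fill wedges — a whole-image rotation by a non-right angle.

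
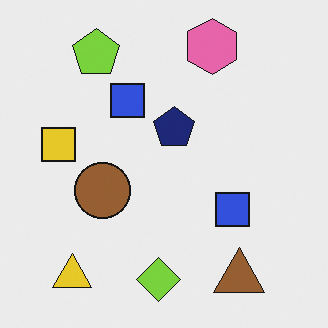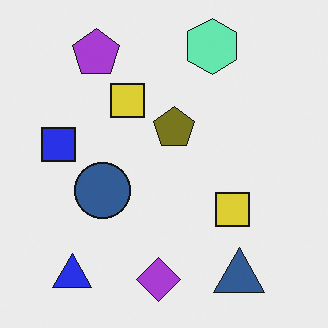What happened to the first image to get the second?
This is the original image hue-shifted by a large amount.

Every shape's color has rotated by the same amount around the hue wheel — a uniform hue shift.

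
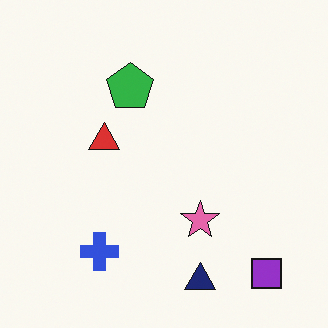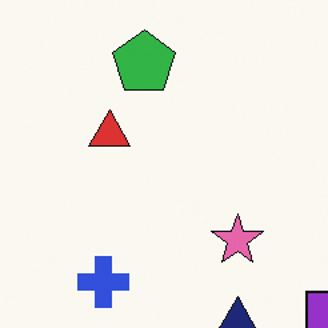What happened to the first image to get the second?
Cropped to a modestly smaller region and rescaled.

The visible shapes are larger and the field of view is narrower; shapes near the original edges may be partly or wholly outside the frame — a crop-and-rescale.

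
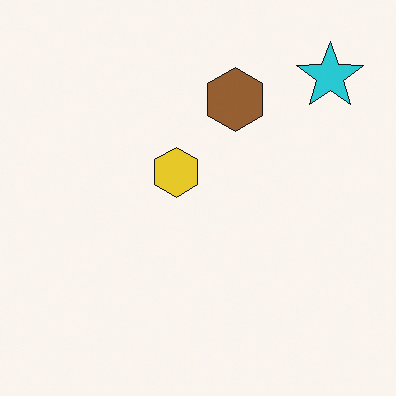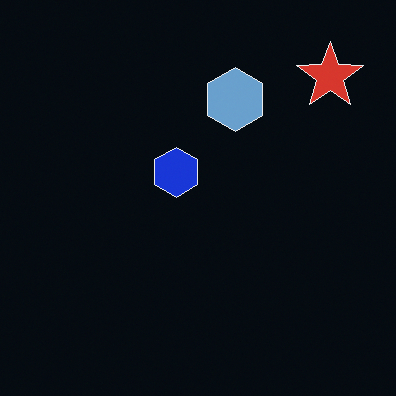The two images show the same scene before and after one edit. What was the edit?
The second image is the first color-inverted (negative).

The light background has become dark and every shape's color is its complement — a photographic negative.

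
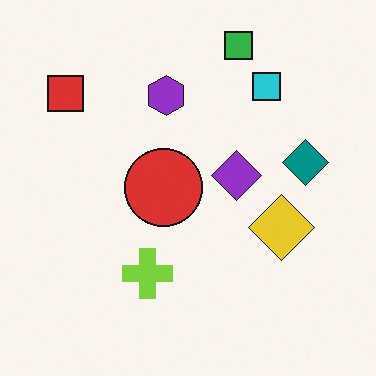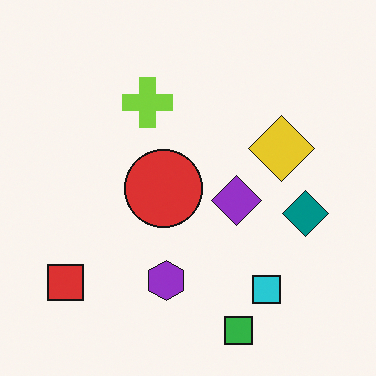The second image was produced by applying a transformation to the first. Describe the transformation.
It was flipped vertically (top ↔ bottom).

The green square is in the top of the first image and the bottom of the second — shapes on opposite sides of the horizontal midline have swapped in a mirror flip.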